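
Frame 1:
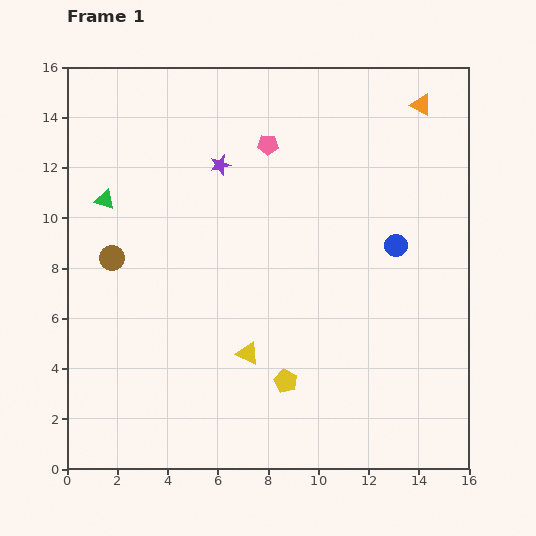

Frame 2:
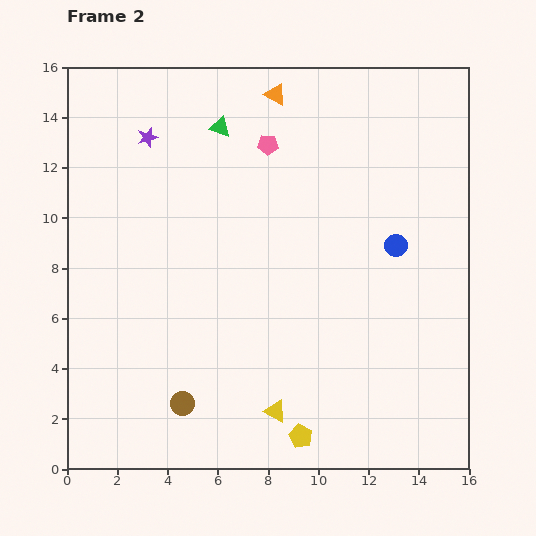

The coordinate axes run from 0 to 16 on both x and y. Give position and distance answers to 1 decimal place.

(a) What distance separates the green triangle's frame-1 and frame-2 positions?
5.4

The green triangle moved from (1.5, 10.7) to (6.1, 13.6), a distance of √(4.6² + 2.9²) ≈ 5.4.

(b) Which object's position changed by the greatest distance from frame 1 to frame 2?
the brown circle

(moved 6.4; next 5.8)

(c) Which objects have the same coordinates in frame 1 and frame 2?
the blue circle, the pink pentagon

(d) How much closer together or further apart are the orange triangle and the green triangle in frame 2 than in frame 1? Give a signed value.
-10.6

Distance in frame 1: 13.2. Distance in frame 2: 2.6.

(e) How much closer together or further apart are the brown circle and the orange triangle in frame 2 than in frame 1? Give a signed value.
-0.9

Distance in frame 1: 13.7. Distance in frame 2: 12.8.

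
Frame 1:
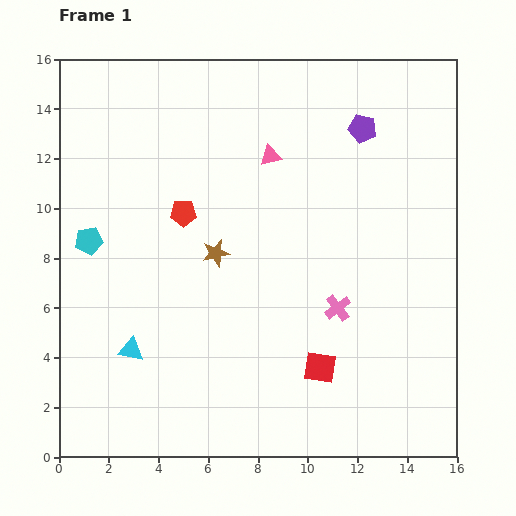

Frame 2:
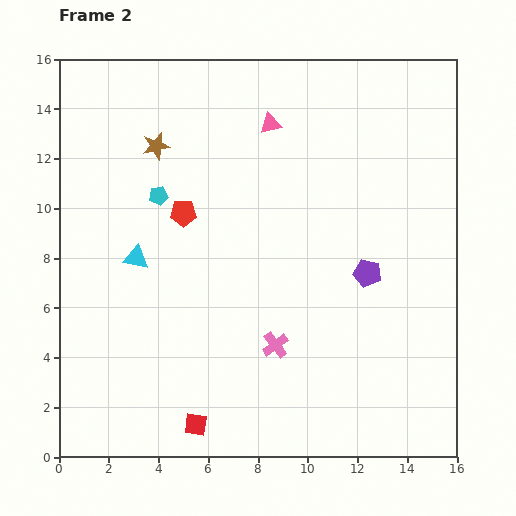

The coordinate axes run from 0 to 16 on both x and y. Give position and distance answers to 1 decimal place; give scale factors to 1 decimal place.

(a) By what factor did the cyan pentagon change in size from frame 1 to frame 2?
0.7×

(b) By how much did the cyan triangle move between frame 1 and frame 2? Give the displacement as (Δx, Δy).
(0.2, 3.7)

The cyan triangle was at (2.9, 4.3) in frame 1 and (3.1, 8.0) in frame 2.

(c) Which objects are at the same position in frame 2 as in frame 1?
the red pentagon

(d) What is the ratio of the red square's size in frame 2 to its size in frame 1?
0.7×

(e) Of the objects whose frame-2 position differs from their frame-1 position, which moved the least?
the pink triangle

(moved 1.3)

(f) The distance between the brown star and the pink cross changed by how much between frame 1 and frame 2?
+3.9

Distance in frame 1: 5.4. Distance in frame 2: 9.3.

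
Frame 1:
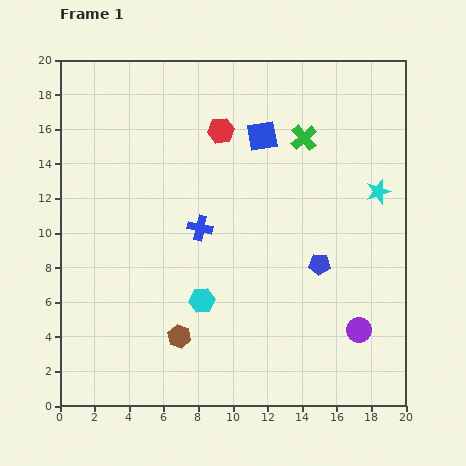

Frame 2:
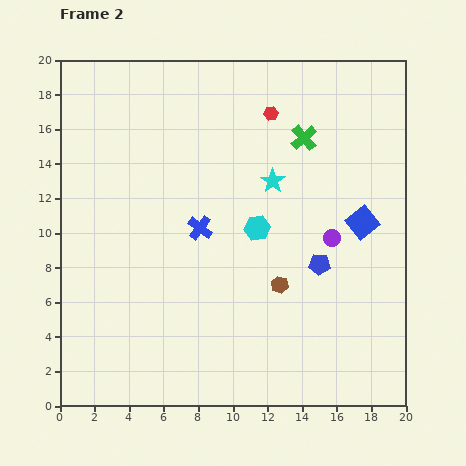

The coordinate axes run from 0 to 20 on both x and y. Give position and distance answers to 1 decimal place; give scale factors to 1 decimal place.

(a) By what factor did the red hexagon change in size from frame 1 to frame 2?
0.6×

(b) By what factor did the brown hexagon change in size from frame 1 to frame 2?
0.7×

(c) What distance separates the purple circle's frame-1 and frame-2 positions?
5.5

The purple circle moved from (17.3, 4.4) to (15.7, 9.7), a distance of √(1.6² + 5.3²) ≈ 5.5.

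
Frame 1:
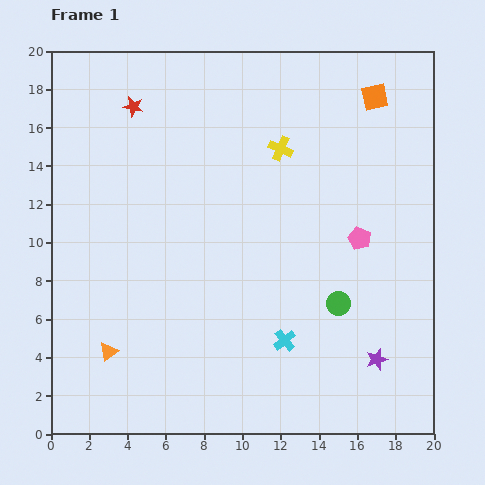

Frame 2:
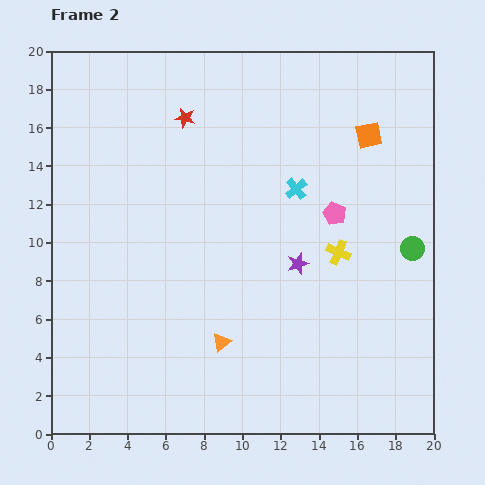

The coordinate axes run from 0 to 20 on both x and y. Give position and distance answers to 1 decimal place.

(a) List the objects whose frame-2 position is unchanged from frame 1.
none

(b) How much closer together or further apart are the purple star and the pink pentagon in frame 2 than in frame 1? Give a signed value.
-3.2

Distance in frame 1: 6.4. Distance in frame 2: 3.2.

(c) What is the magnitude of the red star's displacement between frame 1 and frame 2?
2.8

The red star moved from (4.3, 17.1) to (7.0, 16.5), a distance of √(2.7² + 0.6²) ≈ 2.8.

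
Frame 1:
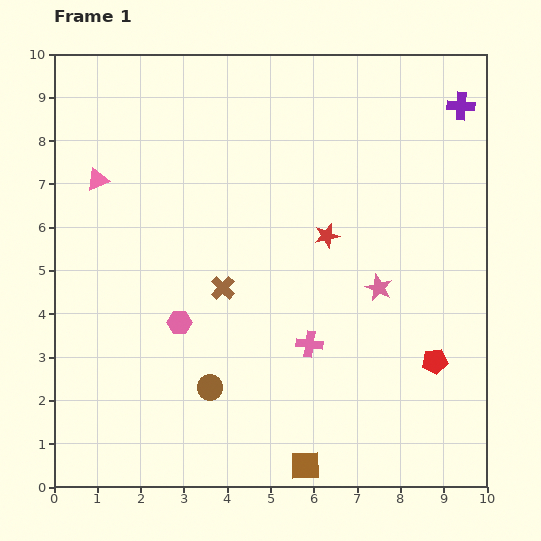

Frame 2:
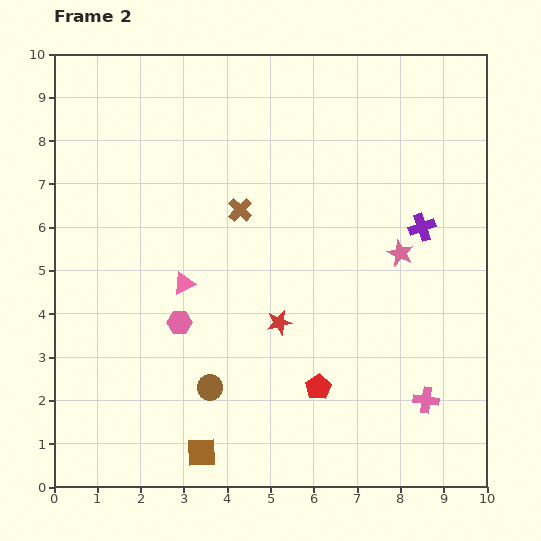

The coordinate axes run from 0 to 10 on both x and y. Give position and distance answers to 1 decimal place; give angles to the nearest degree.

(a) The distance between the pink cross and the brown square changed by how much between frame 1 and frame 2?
+2.5

Distance in frame 1: 2.8. Distance in frame 2: 5.3.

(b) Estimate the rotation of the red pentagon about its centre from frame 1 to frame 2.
25° counter-clockwise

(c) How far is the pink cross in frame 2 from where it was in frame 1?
3.0

The pink cross moved from (5.9, 3.3) to (8.6, 2.0), a distance of √(2.7² + 1.3²) ≈ 3.0.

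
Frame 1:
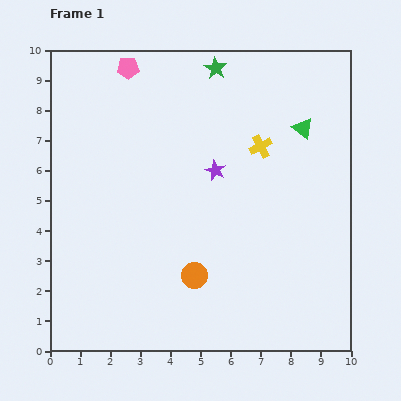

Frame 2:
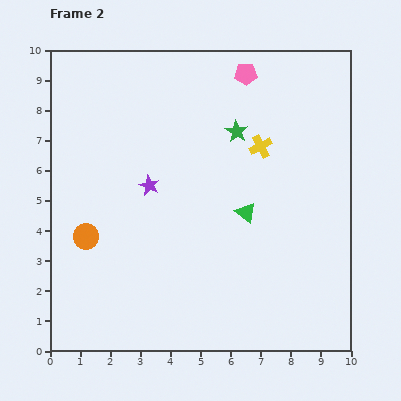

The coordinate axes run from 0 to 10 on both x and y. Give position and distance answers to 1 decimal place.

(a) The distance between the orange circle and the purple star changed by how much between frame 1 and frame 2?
-0.9

Distance in frame 1: 3.6. Distance in frame 2: 2.7.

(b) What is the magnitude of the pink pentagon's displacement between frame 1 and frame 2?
3.9

The pink pentagon moved from (2.6, 9.4) to (6.5, 9.2), a distance of √(3.9² + 0.2²) ≈ 3.9.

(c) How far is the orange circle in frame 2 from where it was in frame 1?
3.8

The orange circle moved from (4.8, 2.5) to (1.2, 3.8), a distance of √(3.6² + 1.3²) ≈ 3.8.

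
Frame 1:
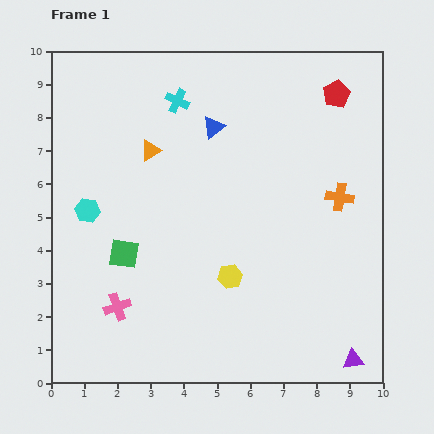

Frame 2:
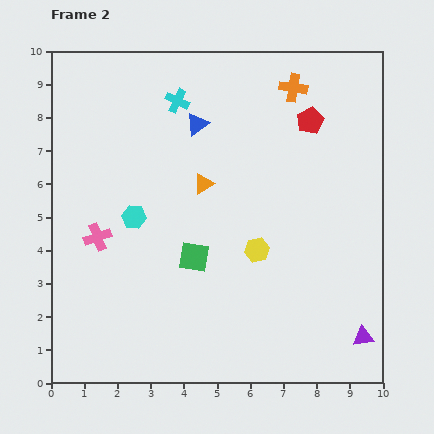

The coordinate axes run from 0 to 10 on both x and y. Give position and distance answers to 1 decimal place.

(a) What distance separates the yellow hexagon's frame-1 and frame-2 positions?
1.1

The yellow hexagon moved from (5.4, 3.2) to (6.2, 4.0), a distance of √(0.8² + 0.8²) ≈ 1.1.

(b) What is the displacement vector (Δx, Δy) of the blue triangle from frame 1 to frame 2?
(-0.5, 0.1)

The blue triangle was at (4.9, 7.7) in frame 1 and (4.4, 7.8) in frame 2.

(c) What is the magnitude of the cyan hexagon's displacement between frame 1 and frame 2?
1.4

The cyan hexagon moved from (1.1, 5.2) to (2.5, 5.0), a distance of √(1.4² + 0.2²) ≈ 1.4.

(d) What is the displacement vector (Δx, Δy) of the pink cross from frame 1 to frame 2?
(-0.6, 2.1)

The pink cross was at (2.0, 2.3) in frame 1 and (1.4, 4.4) in frame 2.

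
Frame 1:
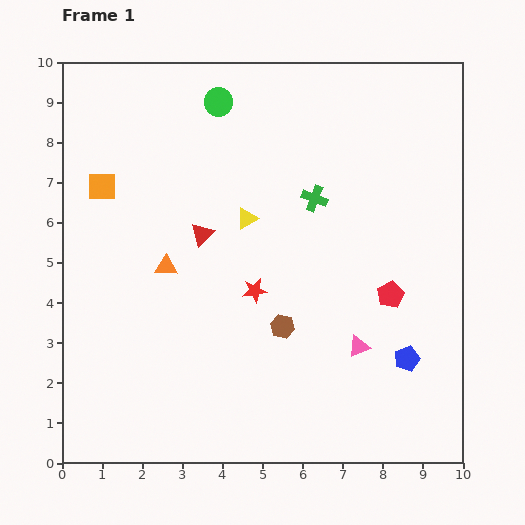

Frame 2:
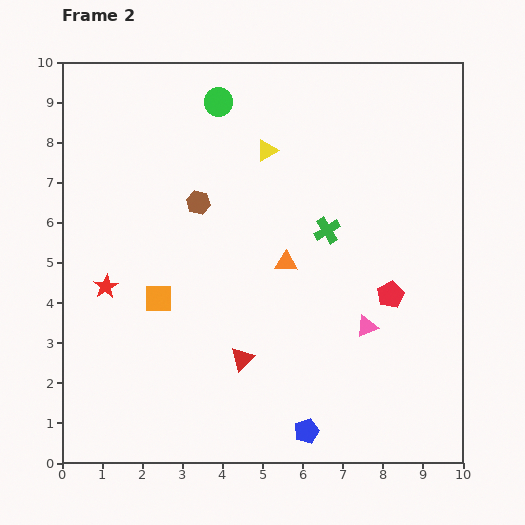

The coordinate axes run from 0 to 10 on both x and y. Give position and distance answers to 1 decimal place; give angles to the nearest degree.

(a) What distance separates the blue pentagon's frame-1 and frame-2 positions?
3.1

The blue pentagon moved from (8.6, 2.6) to (6.1, 0.8), a distance of √(2.5² + 1.8²) ≈ 3.1.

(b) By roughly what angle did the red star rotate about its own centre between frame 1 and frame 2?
21° counter-clockwise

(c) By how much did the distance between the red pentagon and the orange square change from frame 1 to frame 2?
-1.9

Distance in frame 1: 7.7. Distance in frame 2: 5.8.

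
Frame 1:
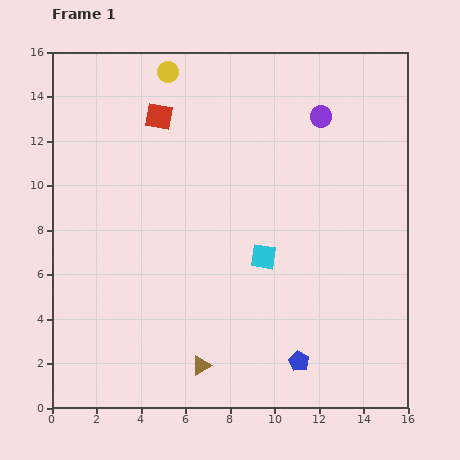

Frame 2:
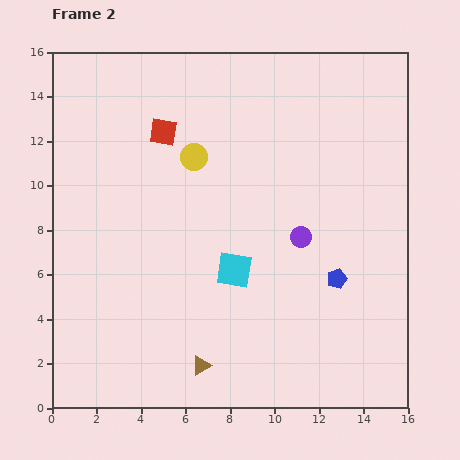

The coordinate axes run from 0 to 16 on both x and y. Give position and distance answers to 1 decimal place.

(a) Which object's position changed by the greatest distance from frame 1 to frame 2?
the purple circle

(moved 5.5; next 4.1)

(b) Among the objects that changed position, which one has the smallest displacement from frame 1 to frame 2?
the red square

(moved 0.7)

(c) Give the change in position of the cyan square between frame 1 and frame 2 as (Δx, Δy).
(-1.3, -0.6)

The cyan square was at (9.5, 6.8) in frame 1 and (8.2, 6.2) in frame 2.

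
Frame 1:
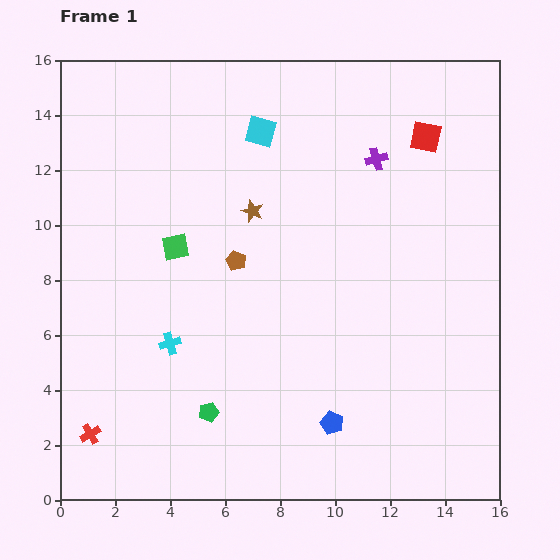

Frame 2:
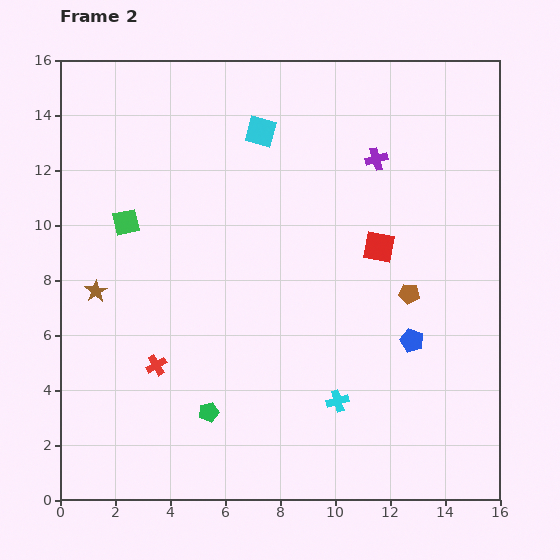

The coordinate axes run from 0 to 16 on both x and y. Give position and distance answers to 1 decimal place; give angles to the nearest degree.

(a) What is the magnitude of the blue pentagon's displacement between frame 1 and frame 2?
4.2

The blue pentagon moved from (9.9, 2.8) to (12.8, 5.8), a distance of √(2.9² + 3.0²) ≈ 4.2.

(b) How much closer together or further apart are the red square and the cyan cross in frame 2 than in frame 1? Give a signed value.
-6.1

Distance in frame 1: 11.9. Distance in frame 2: 5.8.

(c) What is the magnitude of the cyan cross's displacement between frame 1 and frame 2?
6.5

The cyan cross moved from (4.0, 5.7) to (10.1, 3.6), a distance of √(6.1² + 2.1²) ≈ 6.5.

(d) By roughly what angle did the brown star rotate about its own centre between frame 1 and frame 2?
18° clockwise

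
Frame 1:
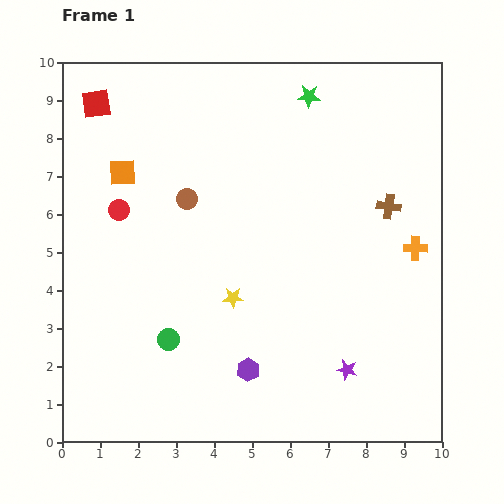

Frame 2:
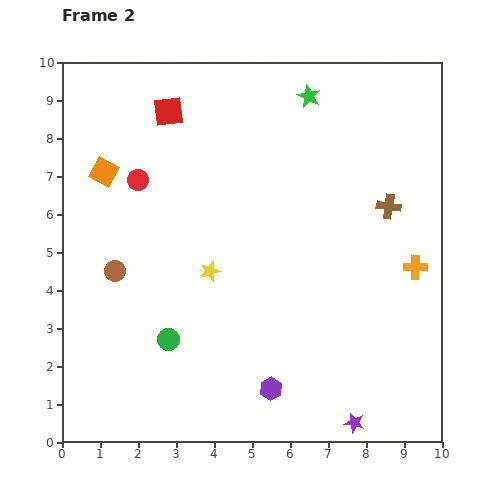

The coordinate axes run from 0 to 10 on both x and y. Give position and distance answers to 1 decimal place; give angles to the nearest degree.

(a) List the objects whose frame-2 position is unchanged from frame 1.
the green star, the green circle, the brown cross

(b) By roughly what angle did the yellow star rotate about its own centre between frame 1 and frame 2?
16° counter-clockwise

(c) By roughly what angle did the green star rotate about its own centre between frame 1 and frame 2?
22° clockwise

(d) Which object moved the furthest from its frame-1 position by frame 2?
the brown circle

(moved 2.7; next 1.9)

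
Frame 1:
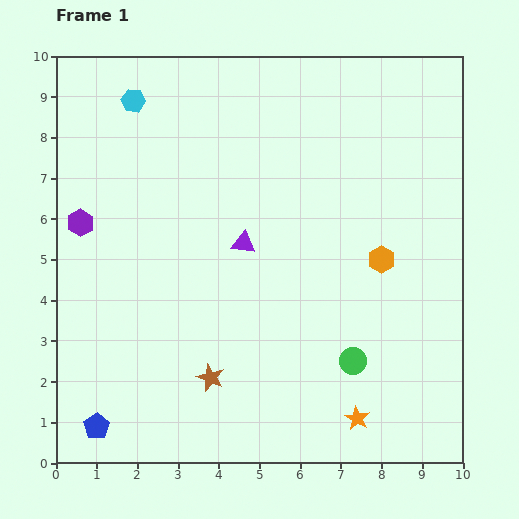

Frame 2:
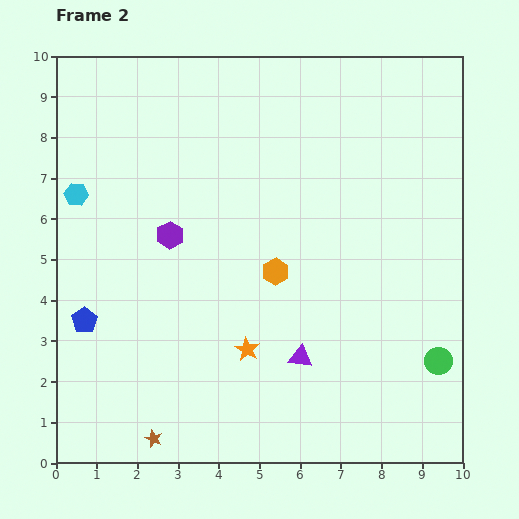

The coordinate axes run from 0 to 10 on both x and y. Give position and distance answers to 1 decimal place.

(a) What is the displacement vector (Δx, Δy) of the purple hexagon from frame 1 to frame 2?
(2.2, -0.3)

The purple hexagon was at (0.6, 5.9) in frame 1 and (2.8, 5.6) in frame 2.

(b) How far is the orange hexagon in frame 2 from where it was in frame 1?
2.6

The orange hexagon moved from (8.0, 5.0) to (5.4, 4.7), a distance of √(2.6² + 0.3²) ≈ 2.6.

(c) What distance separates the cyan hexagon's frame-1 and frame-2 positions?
2.7

The cyan hexagon moved from (1.9, 8.9) to (0.5, 6.6), a distance of √(1.4² + 2.3²) ≈ 2.7.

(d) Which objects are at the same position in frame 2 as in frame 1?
none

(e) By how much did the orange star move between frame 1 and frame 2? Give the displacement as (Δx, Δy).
(-2.7, 1.7)

The orange star was at (7.4, 1.1) in frame 1 and (4.7, 2.8) in frame 2.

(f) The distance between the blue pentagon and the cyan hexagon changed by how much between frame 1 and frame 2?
-5.0

Distance in frame 1: 8.1. Distance in frame 2: 3.1.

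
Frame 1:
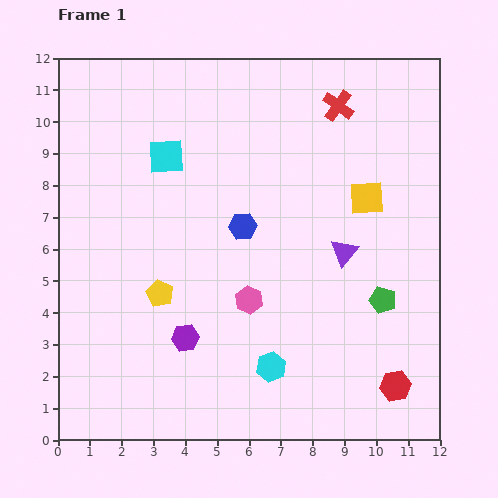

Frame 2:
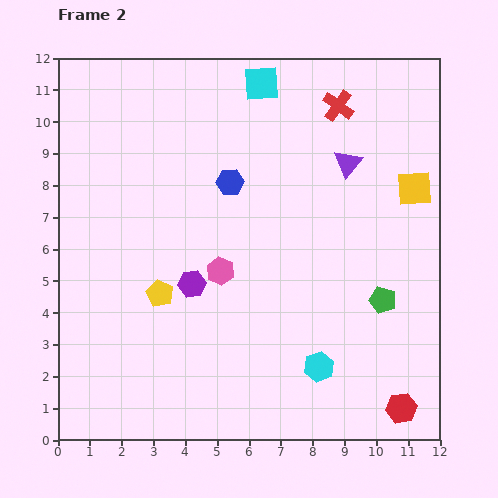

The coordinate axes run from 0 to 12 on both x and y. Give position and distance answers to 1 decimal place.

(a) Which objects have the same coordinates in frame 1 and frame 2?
the green pentagon, the red cross, the yellow pentagon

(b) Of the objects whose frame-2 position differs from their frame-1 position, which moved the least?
the red hexagon

(moved 0.7)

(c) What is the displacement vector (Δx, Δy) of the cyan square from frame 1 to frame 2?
(3.0, 2.3)

The cyan square was at (3.4, 8.9) in frame 1 and (6.4, 11.2) in frame 2.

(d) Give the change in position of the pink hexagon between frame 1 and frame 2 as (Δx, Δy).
(-0.9, 0.9)

The pink hexagon was at (6.0, 4.4) in frame 1 and (5.1, 5.3) in frame 2.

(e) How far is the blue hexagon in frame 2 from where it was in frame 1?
1.5

The blue hexagon moved from (5.8, 6.7) to (5.4, 8.1), a distance of √(0.4² + 1.4²) ≈ 1.5.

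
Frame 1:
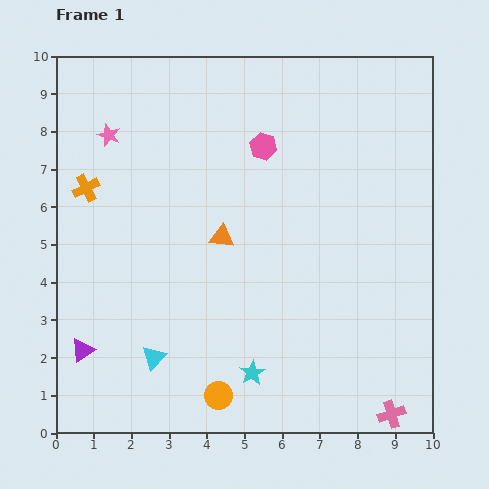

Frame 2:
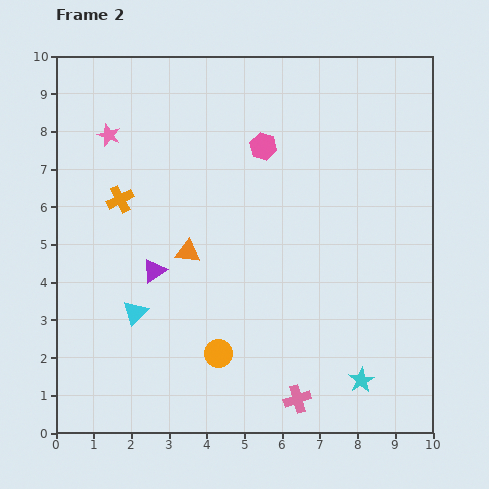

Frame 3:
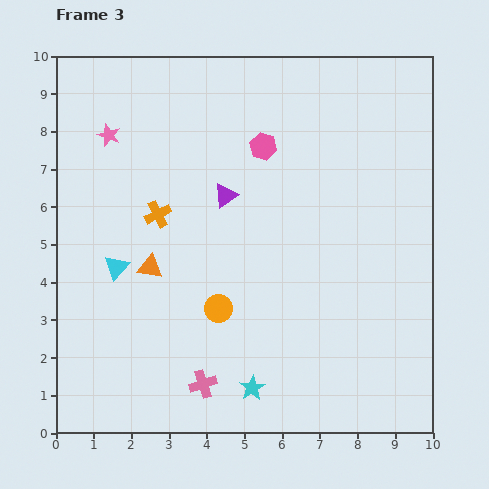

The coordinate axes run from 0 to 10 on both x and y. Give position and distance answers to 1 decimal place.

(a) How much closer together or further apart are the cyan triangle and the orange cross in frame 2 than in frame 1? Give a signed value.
-1.8

Distance in frame 1: 4.8. Distance in frame 2: 3.0.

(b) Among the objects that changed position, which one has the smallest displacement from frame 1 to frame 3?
the cyan star

(moved 0.4)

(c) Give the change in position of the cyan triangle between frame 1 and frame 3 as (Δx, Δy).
(-1.0, 2.4)

The cyan triangle was at (2.6, 2.0) in frame 1 and (1.6, 4.4) in frame 3.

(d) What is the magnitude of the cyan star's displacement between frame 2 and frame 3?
2.9

The cyan star moved from (8.1, 1.4) to (5.2, 1.2), a distance of √(2.9² + 0.2²) ≈ 2.9.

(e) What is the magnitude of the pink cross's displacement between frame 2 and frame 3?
2.5

The pink cross moved from (6.4, 0.9) to (3.9, 1.3), a distance of √(2.5² + 0.4²) ≈ 2.5.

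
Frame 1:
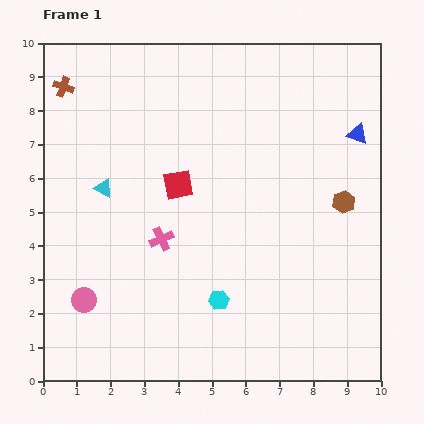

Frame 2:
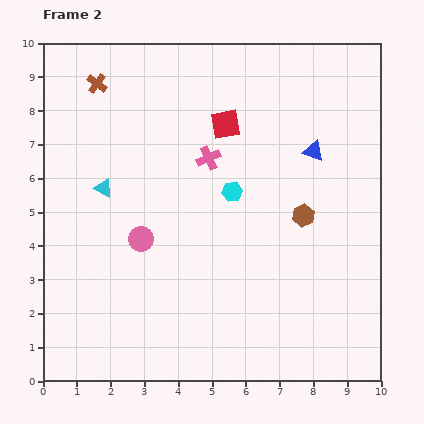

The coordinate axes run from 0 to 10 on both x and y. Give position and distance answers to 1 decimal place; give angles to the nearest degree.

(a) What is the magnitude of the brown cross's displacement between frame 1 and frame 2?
1.0

The brown cross moved from (0.6, 8.7) to (1.6, 8.8), a distance of √(1.0² + 0.1²) ≈ 1.0.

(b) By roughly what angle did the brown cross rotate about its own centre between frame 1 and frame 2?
17° clockwise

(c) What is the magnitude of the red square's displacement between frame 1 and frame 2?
2.3

The red square moved from (4.0, 5.8) to (5.4, 7.6), a distance of √(1.4² + 1.8²) ≈ 2.3.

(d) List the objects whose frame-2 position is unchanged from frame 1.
the cyan triangle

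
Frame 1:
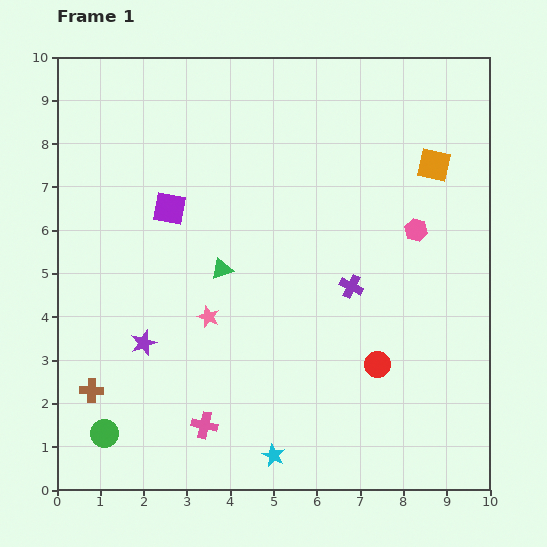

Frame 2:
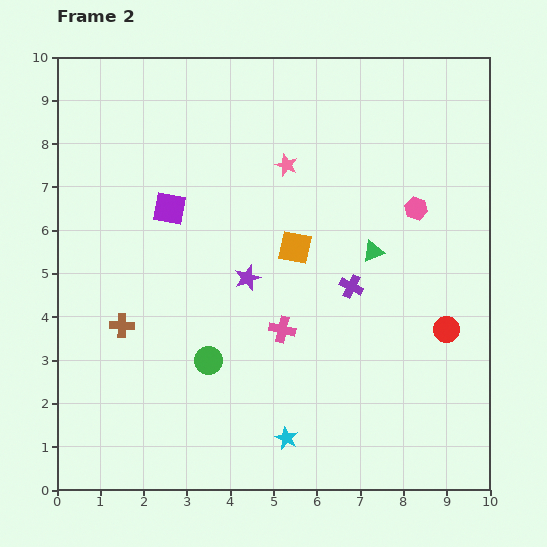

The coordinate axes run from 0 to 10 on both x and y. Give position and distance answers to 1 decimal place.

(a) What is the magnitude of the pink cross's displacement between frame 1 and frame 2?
2.8

The pink cross moved from (3.4, 1.5) to (5.2, 3.7), a distance of √(1.8² + 2.2²) ≈ 2.8.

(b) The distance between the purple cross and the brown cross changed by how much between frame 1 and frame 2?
-1.1

Distance in frame 1: 6.5. Distance in frame 2: 5.4.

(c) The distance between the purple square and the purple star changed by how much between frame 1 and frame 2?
-0.8

Distance in frame 1: 3.2. Distance in frame 2: 2.4.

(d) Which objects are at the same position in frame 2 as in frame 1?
the purple cross, the purple square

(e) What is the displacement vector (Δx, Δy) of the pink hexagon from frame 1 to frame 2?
(0.0, 0.5)

The pink hexagon was at (8.3, 6.0) in frame 1 and (8.3, 6.5) in frame 2.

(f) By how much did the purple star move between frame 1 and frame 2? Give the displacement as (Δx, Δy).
(2.4, 1.5)

The purple star was at (2.0, 3.4) in frame 1 and (4.4, 4.9) in frame 2.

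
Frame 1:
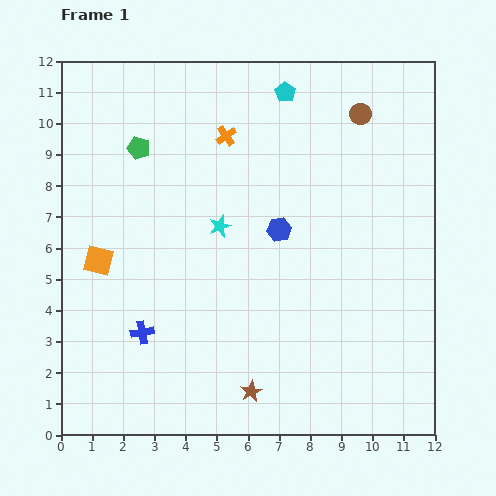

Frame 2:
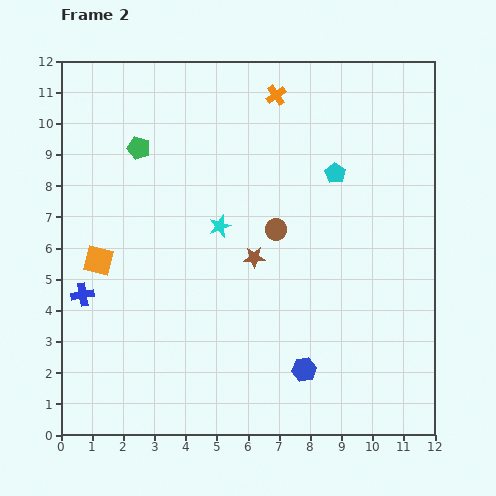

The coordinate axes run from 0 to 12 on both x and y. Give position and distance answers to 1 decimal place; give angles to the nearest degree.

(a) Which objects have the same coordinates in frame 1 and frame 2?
the green pentagon, the cyan star, the orange square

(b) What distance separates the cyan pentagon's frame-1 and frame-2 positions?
3.1

The cyan pentagon moved from (7.2, 11.0) to (8.8, 8.4), a distance of √(1.6² + 2.6²) ≈ 3.1.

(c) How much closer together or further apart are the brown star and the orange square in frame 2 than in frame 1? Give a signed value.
-1.5

Distance in frame 1: 6.5. Distance in frame 2: 5.0.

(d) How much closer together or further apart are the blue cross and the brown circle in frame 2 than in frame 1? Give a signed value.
-3.4

Distance in frame 1: 9.9. Distance in frame 2: 6.5.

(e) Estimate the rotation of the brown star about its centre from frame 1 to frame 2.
26° clockwise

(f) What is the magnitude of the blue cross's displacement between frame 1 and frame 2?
2.2

The blue cross moved from (2.6, 3.3) to (0.7, 4.5), a distance of √(1.9² + 1.2²) ≈ 2.2.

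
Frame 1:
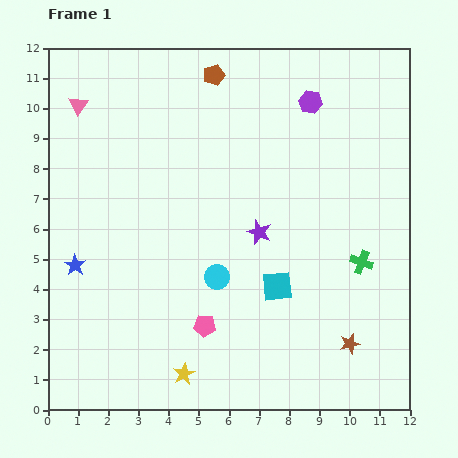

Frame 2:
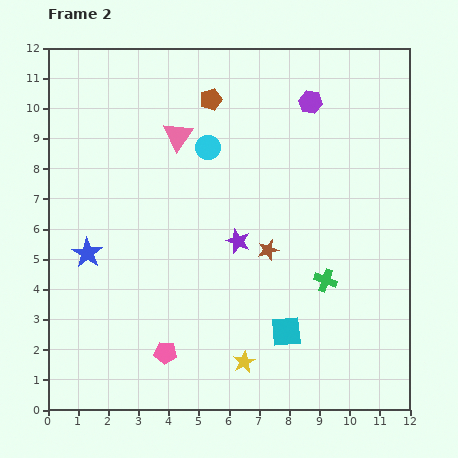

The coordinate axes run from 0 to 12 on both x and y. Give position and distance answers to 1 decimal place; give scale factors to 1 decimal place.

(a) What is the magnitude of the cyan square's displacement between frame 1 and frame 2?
1.5

The cyan square moved from (7.6, 4.1) to (7.9, 2.6), a distance of √(0.3² + 1.5²) ≈ 1.5.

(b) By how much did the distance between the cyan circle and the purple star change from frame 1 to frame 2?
+1.2

Distance in frame 1: 2.1. Distance in frame 2: 3.3.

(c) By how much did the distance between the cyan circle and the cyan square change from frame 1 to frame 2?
+4.6

Distance in frame 1: 2.0. Distance in frame 2: 6.6.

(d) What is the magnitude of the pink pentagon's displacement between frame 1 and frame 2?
1.6

The pink pentagon moved from (5.2, 2.8) to (3.9, 1.9), a distance of √(1.3² + 0.9²) ≈ 1.6.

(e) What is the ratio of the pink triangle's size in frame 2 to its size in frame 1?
1.5×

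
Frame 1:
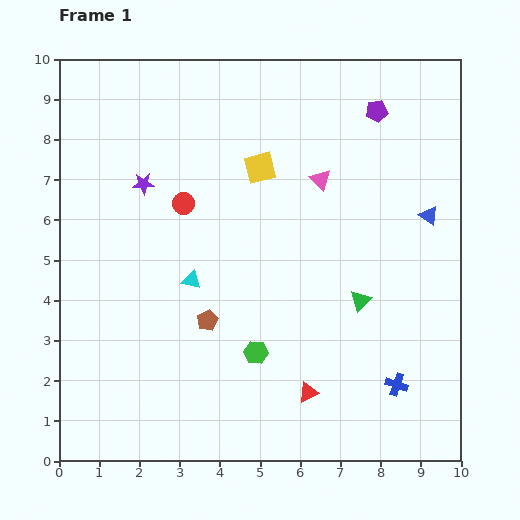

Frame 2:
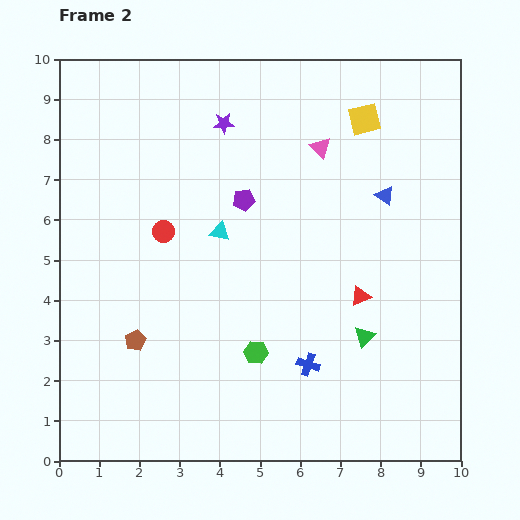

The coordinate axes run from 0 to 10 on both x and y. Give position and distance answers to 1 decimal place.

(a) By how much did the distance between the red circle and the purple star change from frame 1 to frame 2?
+2.0

Distance in frame 1: 1.1. Distance in frame 2: 3.1.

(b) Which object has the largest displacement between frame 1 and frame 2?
the purple pentagon

(moved 4.0; next 2.9)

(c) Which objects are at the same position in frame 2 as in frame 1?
the green hexagon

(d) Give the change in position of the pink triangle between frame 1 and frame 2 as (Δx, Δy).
(0.0, 0.8)

The pink triangle was at (6.5, 7.0) in frame 1 and (6.5, 7.8) in frame 2.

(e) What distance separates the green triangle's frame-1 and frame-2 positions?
0.9

The green triangle moved from (7.5, 4.0) to (7.6, 3.1), a distance of √(0.1² + 0.9²) ≈ 0.9.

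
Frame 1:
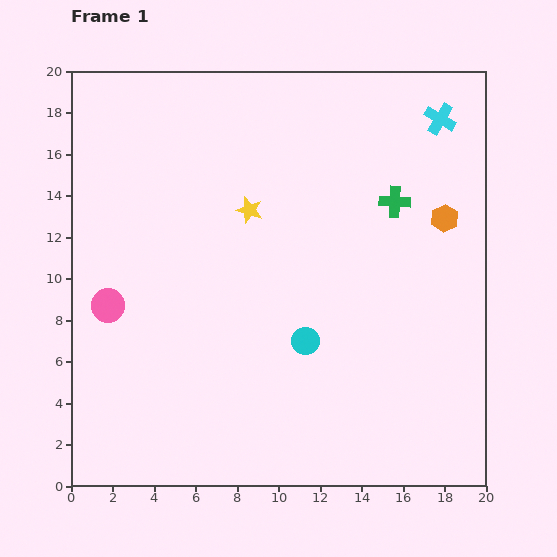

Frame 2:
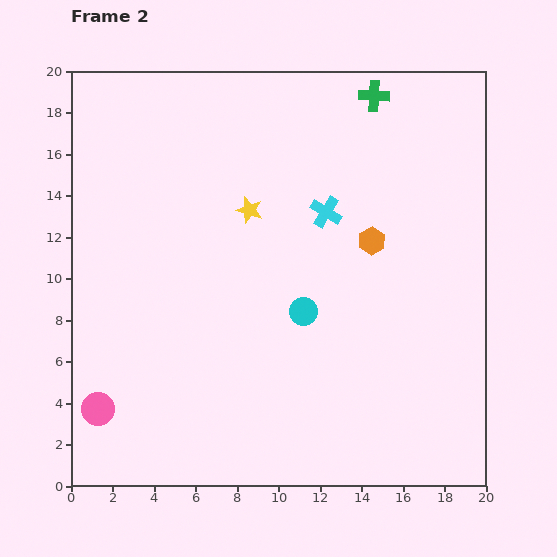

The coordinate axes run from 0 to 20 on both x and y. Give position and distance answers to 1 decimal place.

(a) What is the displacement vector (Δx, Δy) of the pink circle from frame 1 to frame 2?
(-0.5, -5.0)

The pink circle was at (1.8, 8.7) in frame 1 and (1.3, 3.7) in frame 2.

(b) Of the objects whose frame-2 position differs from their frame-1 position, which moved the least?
the cyan circle

(moved 1.4)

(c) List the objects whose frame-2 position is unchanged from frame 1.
the yellow star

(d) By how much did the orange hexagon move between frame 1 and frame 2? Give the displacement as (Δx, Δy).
(-3.5, -1.1)

The orange hexagon was at (18.0, 12.9) in frame 1 and (14.5, 11.8) in frame 2.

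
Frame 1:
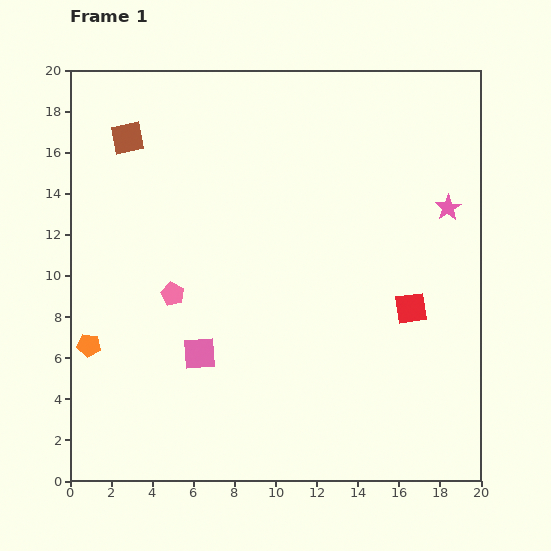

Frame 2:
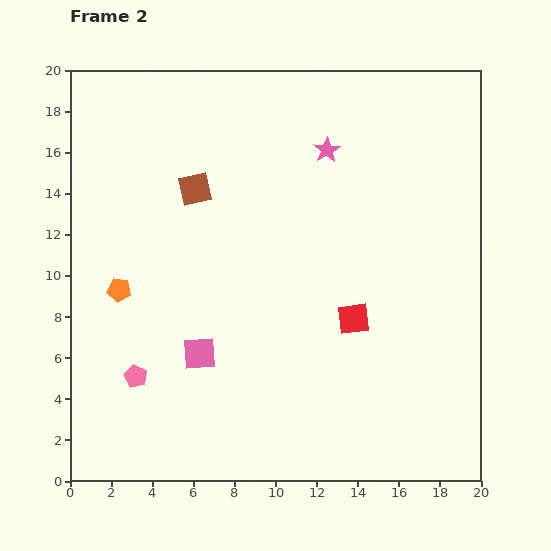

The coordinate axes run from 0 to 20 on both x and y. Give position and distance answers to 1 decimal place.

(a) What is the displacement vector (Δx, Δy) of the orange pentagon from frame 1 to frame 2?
(1.5, 2.7)

The orange pentagon was at (0.9, 6.6) in frame 1 and (2.4, 9.3) in frame 2.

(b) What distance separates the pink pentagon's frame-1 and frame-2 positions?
4.4

The pink pentagon moved from (5.0, 9.1) to (3.2, 5.1), a distance of √(1.8² + 4.0²) ≈ 4.4.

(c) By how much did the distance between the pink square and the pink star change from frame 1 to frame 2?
-2.3

Distance in frame 1: 14.0. Distance in frame 2: 11.7.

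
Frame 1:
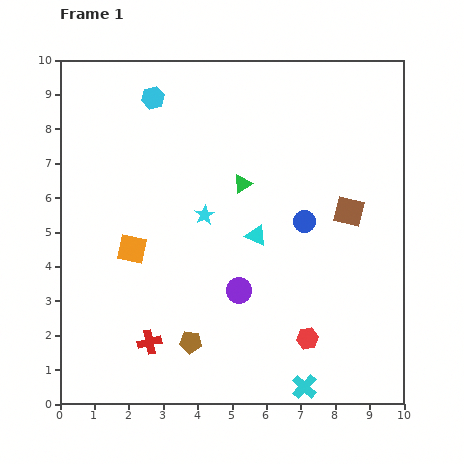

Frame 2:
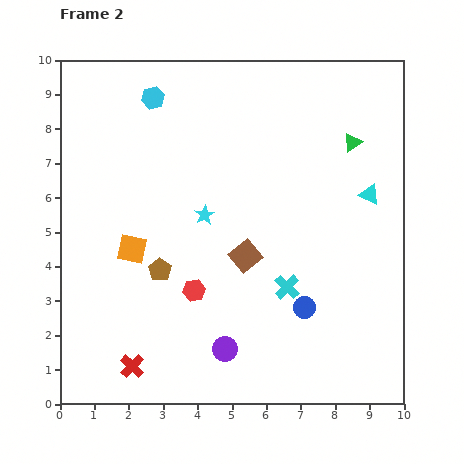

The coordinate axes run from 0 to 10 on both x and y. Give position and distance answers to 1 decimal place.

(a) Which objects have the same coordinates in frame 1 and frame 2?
the cyan hexagon, the orange square, the cyan star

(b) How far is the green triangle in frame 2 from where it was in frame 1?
3.4

The green triangle moved from (5.3, 6.4) to (8.5, 7.6), a distance of √(3.2² + 1.2²) ≈ 3.4.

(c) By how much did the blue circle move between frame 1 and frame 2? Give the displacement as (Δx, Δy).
(0.0, -2.5)

The blue circle was at (7.1, 5.3) in frame 1 and (7.1, 2.8) in frame 2.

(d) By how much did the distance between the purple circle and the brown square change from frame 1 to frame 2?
-1.1

Distance in frame 1: 3.9. Distance in frame 2: 2.8.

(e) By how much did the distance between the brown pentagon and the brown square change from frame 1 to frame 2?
-3.5

Distance in frame 1: 6.0. Distance in frame 2: 2.5.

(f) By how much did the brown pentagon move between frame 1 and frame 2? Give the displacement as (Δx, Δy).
(-0.9, 2.1)

The brown pentagon was at (3.8, 1.8) in frame 1 and (2.9, 3.9) in frame 2.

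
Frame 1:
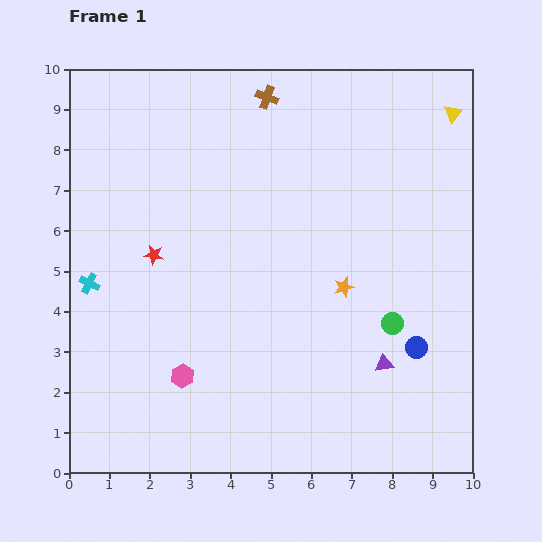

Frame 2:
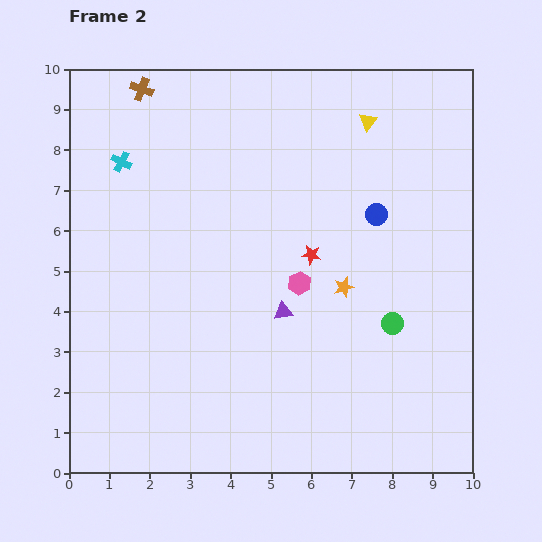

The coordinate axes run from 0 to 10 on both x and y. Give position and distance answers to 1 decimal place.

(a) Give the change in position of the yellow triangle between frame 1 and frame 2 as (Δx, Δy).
(-2.1, -0.2)

The yellow triangle was at (9.5, 8.9) in frame 1 and (7.4, 8.7) in frame 2.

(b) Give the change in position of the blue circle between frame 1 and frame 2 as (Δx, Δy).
(-1.0, 3.3)

The blue circle was at (8.6, 3.1) in frame 1 and (7.6, 6.4) in frame 2.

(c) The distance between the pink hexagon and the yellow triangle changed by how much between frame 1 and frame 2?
-5.0

Distance in frame 1: 9.3. Distance in frame 2: 4.3.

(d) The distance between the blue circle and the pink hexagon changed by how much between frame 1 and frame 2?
-3.3

Distance in frame 1: 5.8. Distance in frame 2: 2.5.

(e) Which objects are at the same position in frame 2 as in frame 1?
the green circle, the orange star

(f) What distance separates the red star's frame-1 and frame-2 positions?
3.9

The red star moved from (2.1, 5.4) to (6.0, 5.4), a distance of √(3.9² + 0.0²) ≈ 3.9.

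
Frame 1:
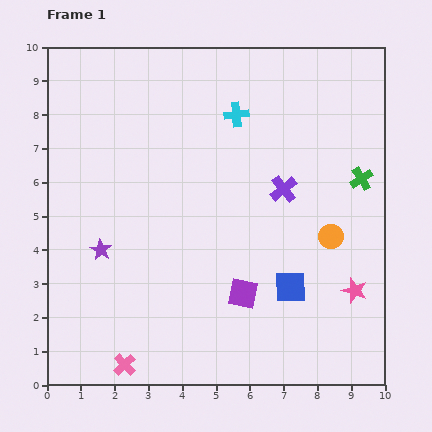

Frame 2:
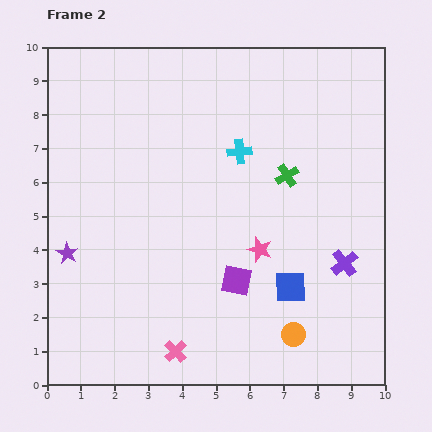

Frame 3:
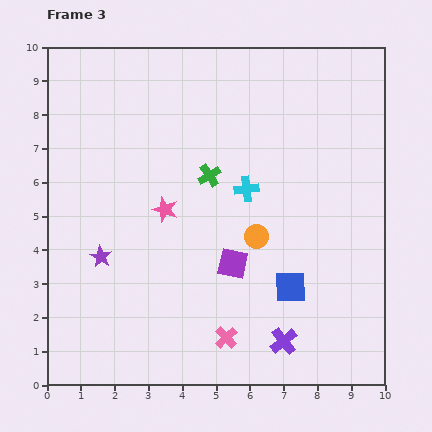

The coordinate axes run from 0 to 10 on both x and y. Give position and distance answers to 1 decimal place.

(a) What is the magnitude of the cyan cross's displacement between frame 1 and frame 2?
1.1

The cyan cross moved from (5.6, 8.0) to (5.7, 6.9), a distance of √(0.1² + 1.1²) ≈ 1.1.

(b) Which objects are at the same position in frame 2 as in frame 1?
the blue square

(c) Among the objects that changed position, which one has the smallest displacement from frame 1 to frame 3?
the purple star

(moved 0.2)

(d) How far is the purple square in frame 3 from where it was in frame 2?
0.5

The purple square moved from (5.6, 3.1) to (5.5, 3.6), a distance of √(0.1² + 0.5²) ≈ 0.5.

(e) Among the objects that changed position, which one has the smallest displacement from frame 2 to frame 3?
the purple square

(moved 0.5)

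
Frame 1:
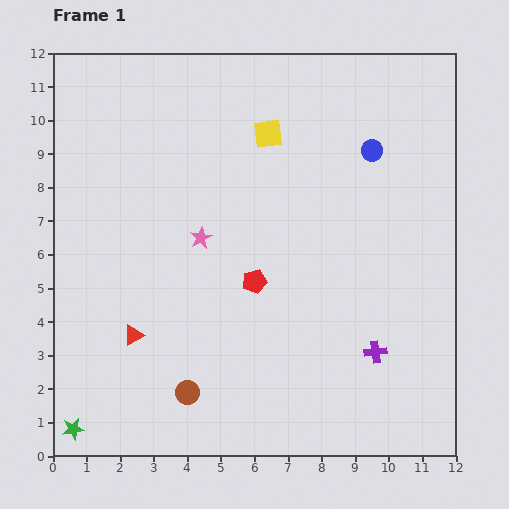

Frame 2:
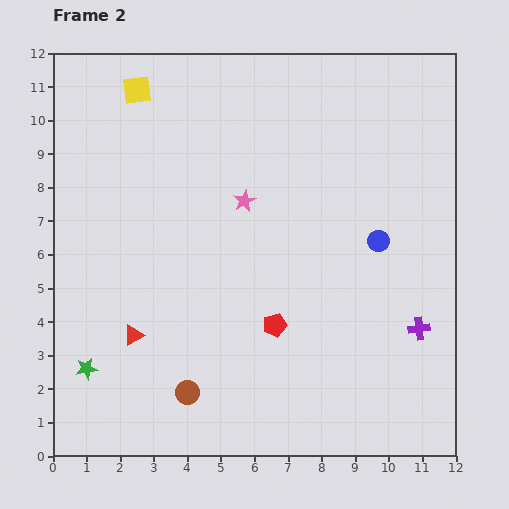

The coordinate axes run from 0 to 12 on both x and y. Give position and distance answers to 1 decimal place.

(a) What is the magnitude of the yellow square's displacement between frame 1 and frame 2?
4.1

The yellow square moved from (6.4, 9.6) to (2.5, 10.9), a distance of √(3.9² + 1.3²) ≈ 4.1.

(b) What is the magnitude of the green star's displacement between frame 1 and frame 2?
1.8

The green star moved from (0.6, 0.8) to (1.0, 2.6), a distance of √(0.4² + 1.8²) ≈ 1.8.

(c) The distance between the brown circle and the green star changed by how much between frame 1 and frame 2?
-0.5

Distance in frame 1: 3.6. Distance in frame 2: 3.1.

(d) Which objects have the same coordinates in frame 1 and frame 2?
the brown circle, the red triangle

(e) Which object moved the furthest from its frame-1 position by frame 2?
the yellow square

(moved 4.1; next 2.7)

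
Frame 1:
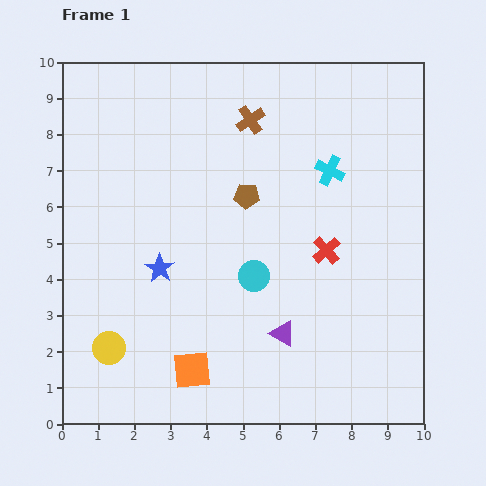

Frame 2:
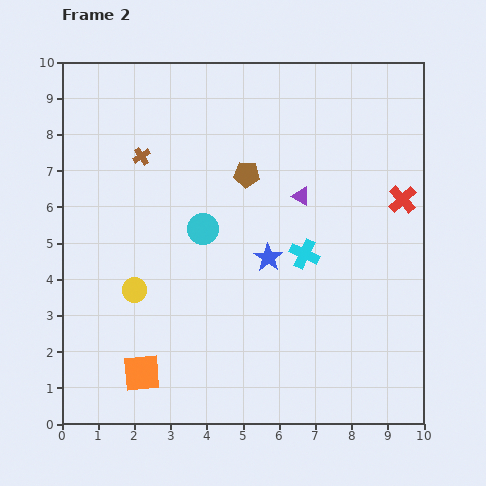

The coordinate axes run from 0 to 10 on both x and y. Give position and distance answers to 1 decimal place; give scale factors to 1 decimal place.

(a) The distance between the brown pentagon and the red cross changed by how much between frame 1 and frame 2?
+1.7

Distance in frame 1: 2.7. Distance in frame 2: 4.4.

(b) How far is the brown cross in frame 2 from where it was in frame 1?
3.2

The brown cross moved from (5.2, 8.4) to (2.2, 7.4), a distance of √(3.0² + 1.0²) ≈ 3.2.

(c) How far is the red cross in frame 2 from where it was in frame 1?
2.5

The red cross moved from (7.3, 4.8) to (9.4, 6.2), a distance of √(2.1² + 1.4²) ≈ 2.5.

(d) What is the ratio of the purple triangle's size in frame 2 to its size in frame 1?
0.7×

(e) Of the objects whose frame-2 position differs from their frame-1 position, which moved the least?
the brown pentagon

(moved 0.6)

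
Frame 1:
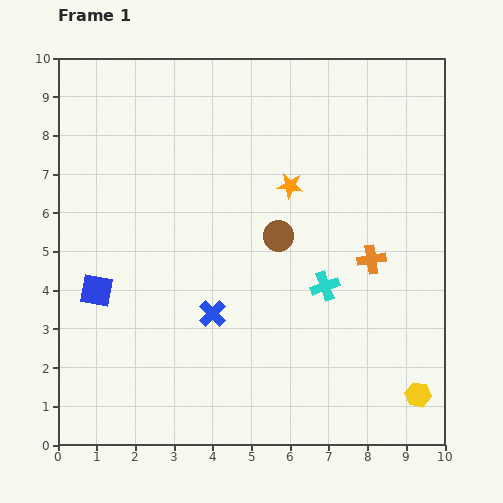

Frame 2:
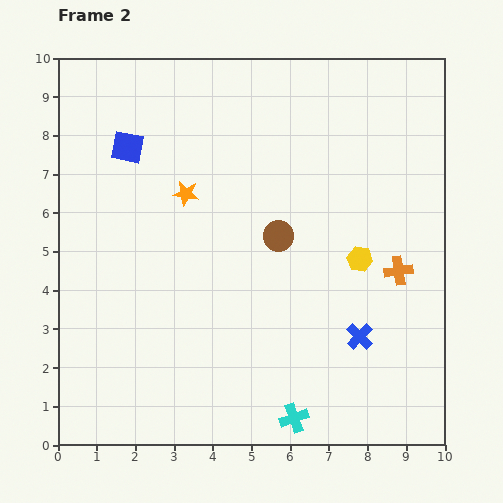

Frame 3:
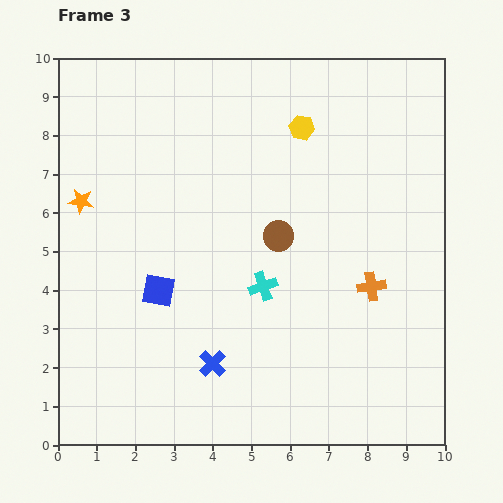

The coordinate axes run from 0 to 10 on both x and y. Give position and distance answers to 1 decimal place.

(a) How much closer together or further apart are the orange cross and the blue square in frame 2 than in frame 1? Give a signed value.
+0.6

Distance in frame 1: 7.1. Distance in frame 2: 7.7.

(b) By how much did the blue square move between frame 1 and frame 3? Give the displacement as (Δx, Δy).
(1.6, 0.0)

The blue square was at (1.0, 4.0) in frame 1 and (2.6, 4.0) in frame 3.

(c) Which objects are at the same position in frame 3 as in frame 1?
the brown circle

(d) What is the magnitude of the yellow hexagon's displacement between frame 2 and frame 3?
3.7

The yellow hexagon moved from (7.8, 4.8) to (6.3, 8.2), a distance of √(1.5² + 3.4²) ≈ 3.7.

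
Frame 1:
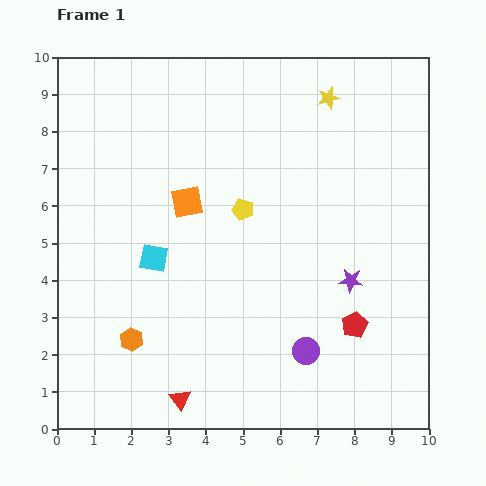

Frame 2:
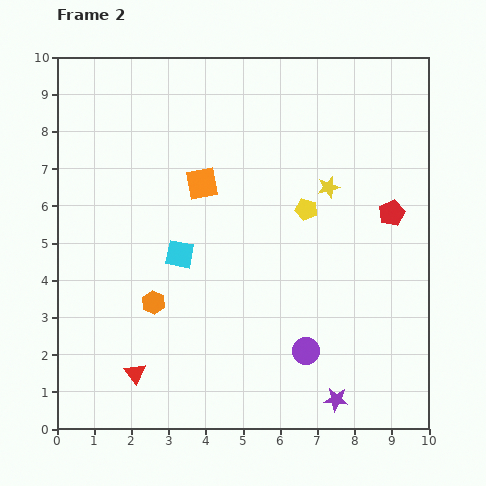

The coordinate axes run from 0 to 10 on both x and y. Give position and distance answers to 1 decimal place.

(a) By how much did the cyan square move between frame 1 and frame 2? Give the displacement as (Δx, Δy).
(0.7, 0.1)

The cyan square was at (2.6, 4.6) in frame 1 and (3.3, 4.7) in frame 2.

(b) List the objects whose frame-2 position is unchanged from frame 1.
the purple circle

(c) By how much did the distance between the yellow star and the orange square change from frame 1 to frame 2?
-1.3

Distance in frame 1: 4.7. Distance in frame 2: 3.4.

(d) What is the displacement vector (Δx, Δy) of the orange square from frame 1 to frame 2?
(0.4, 0.5)

The orange square was at (3.5, 6.1) in frame 1 and (3.9, 6.6) in frame 2.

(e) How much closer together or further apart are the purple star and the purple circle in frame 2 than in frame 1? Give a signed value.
-0.7

Distance in frame 1: 2.2. Distance in frame 2: 1.5.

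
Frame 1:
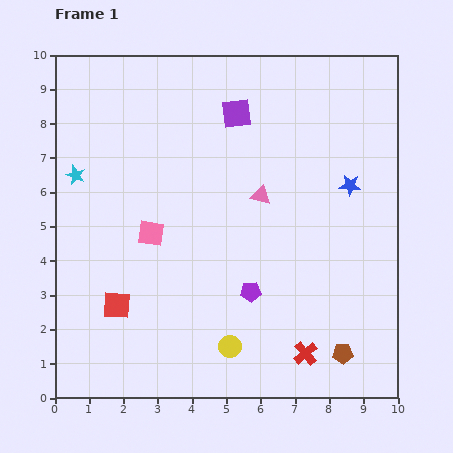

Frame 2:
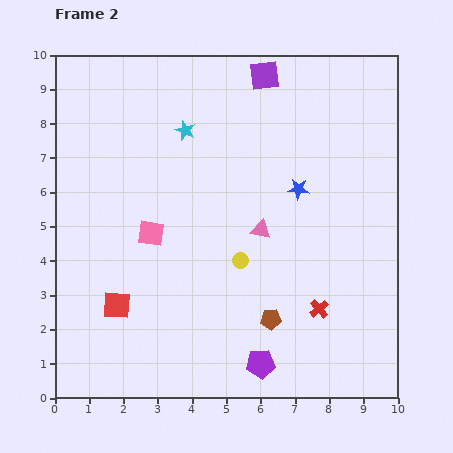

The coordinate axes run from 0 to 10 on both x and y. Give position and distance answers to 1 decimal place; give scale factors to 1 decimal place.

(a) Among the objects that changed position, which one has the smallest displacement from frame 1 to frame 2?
the pink triangle

(moved 1.0)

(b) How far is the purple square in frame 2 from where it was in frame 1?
1.4

The purple square moved from (5.3, 8.3) to (6.1, 9.4), a distance of √(0.8² + 1.1²) ≈ 1.4.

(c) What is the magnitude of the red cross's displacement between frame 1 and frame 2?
1.4

The red cross moved from (7.3, 1.3) to (7.7, 2.6), a distance of √(0.4² + 1.3²) ≈ 1.4.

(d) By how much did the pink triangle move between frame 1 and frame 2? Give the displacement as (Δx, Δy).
(0.0, -1.0)

The pink triangle was at (6.0, 5.9) in frame 1 and (6.0, 4.9) in frame 2.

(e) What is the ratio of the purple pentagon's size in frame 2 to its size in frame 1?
1.4×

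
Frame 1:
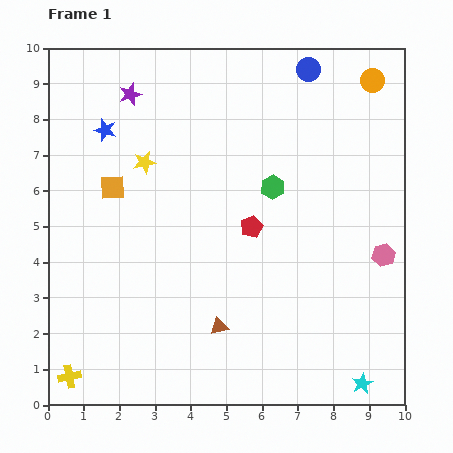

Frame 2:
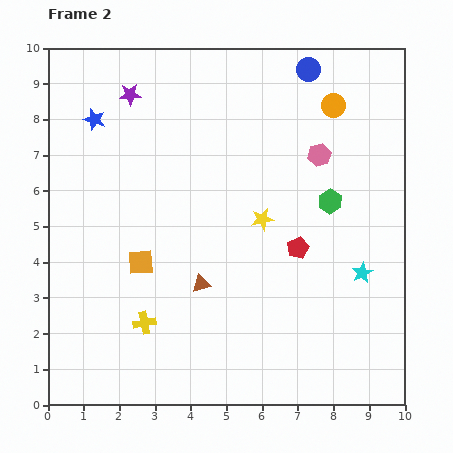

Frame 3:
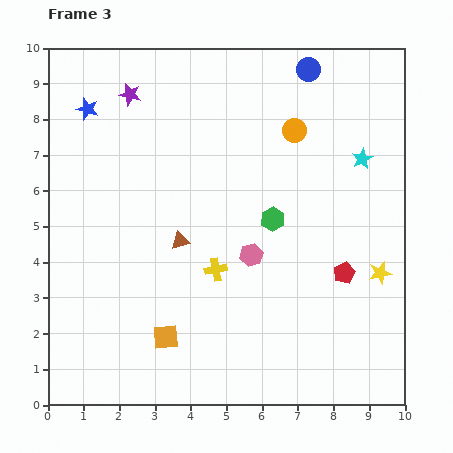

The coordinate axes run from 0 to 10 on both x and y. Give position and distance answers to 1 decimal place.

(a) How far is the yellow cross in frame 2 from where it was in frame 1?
2.6

The yellow cross moved from (0.6, 0.8) to (2.7, 2.3), a distance of √(2.1² + 1.5²) ≈ 2.6.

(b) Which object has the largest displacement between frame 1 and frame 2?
the yellow star

(moved 3.7; next 3.3)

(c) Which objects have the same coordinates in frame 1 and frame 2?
the blue circle, the purple star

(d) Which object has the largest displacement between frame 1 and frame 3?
the yellow star

(moved 7.3; next 6.3)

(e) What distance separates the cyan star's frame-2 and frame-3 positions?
3.2

The cyan star moved from (8.8, 3.7) to (8.8, 6.9), a distance of √(0.0² + 3.2²) ≈ 3.2.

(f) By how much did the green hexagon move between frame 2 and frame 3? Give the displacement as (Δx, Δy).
(-1.6, -0.5)

The green hexagon was at (7.9, 5.7) in frame 2 and (6.3, 5.2) in frame 3.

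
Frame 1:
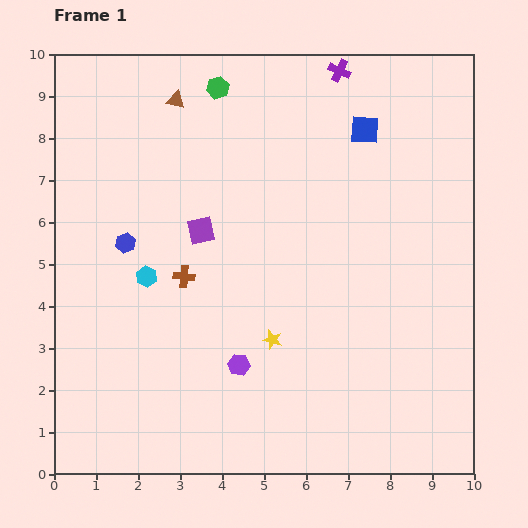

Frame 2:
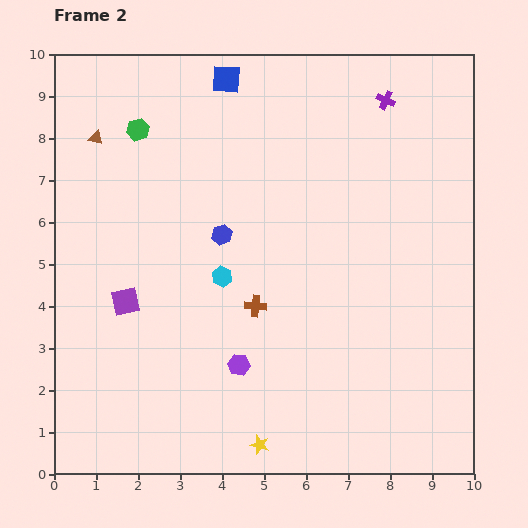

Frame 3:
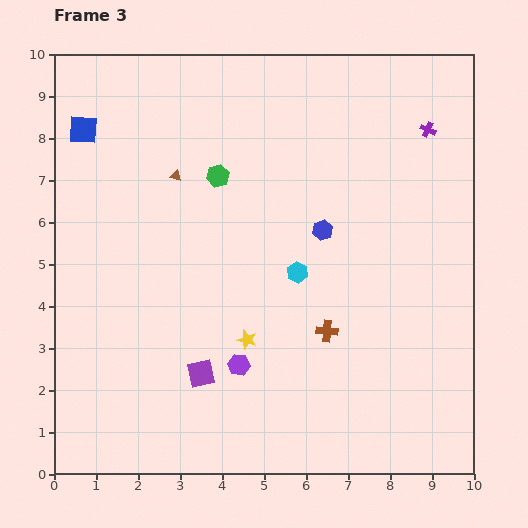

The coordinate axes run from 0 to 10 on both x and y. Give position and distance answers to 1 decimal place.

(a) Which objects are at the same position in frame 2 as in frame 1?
the purple hexagon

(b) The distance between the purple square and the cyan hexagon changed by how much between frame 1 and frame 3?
+1.6

Distance in frame 1: 1.7. Distance in frame 3: 3.3.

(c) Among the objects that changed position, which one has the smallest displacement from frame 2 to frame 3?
the purple cross

(moved 1.2)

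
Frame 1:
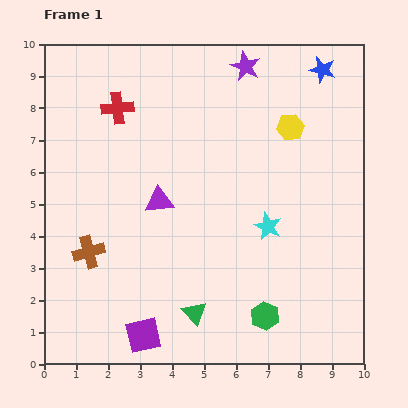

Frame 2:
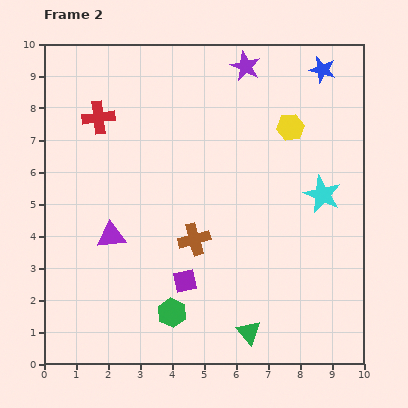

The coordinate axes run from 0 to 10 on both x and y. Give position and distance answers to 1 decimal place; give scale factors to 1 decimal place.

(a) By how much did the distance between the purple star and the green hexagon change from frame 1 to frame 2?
+0.2

Distance in frame 1: 7.8. Distance in frame 2: 8.0.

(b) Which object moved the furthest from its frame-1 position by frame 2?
the brown cross

(moved 3.3; next 2.9)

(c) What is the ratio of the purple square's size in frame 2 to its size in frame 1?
0.7×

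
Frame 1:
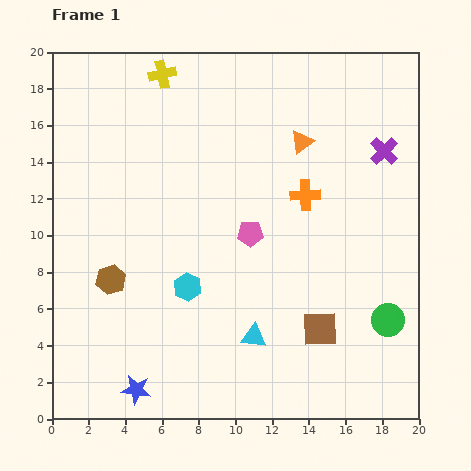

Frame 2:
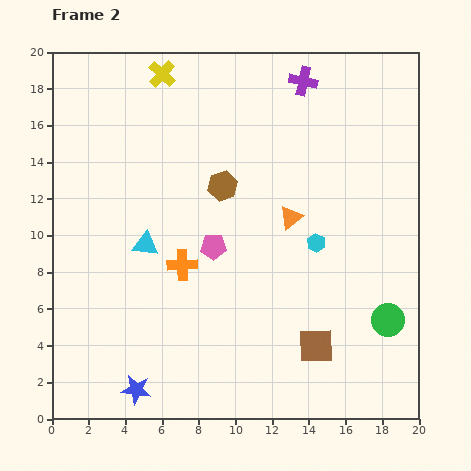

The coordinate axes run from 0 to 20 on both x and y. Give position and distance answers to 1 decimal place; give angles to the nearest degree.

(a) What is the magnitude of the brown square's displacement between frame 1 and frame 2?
0.9

The brown square moved from (14.6, 4.9) to (14.4, 4.0), a distance of √(0.2² + 0.9²) ≈ 0.9.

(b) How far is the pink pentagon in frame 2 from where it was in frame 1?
2.1

The pink pentagon moved from (10.8, 10.1) to (8.8, 9.4), a distance of √(2.0² + 0.7²) ≈ 2.1.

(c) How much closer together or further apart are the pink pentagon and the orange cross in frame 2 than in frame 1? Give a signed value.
-1.7

Distance in frame 1: 3.7. Distance in frame 2: 2.0.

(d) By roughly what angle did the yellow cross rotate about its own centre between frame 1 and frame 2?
36° counter-clockwise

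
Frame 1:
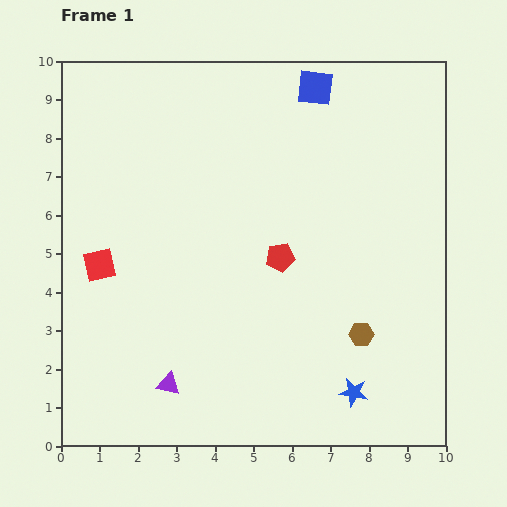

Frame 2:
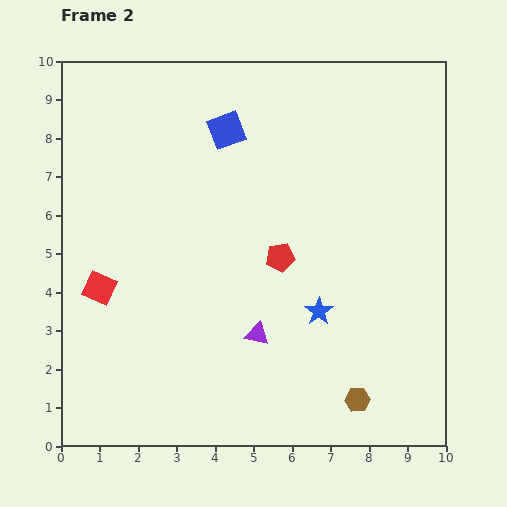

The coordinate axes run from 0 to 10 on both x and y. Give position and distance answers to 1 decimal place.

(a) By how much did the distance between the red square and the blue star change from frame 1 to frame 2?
-1.7

Distance in frame 1: 7.4. Distance in frame 2: 5.7.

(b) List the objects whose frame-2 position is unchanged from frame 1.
the red pentagon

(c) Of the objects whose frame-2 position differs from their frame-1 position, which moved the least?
the red square

(moved 0.6)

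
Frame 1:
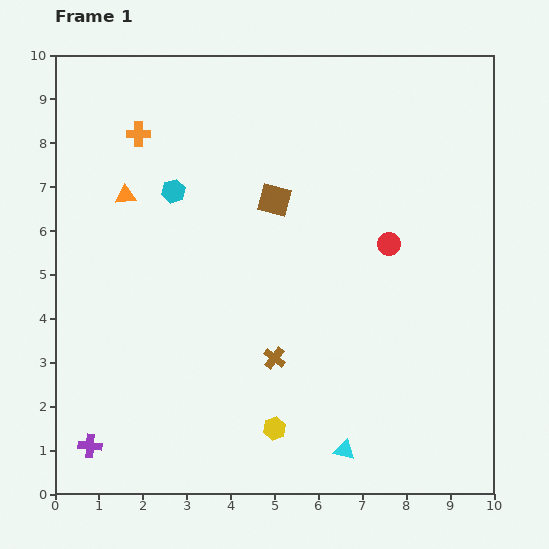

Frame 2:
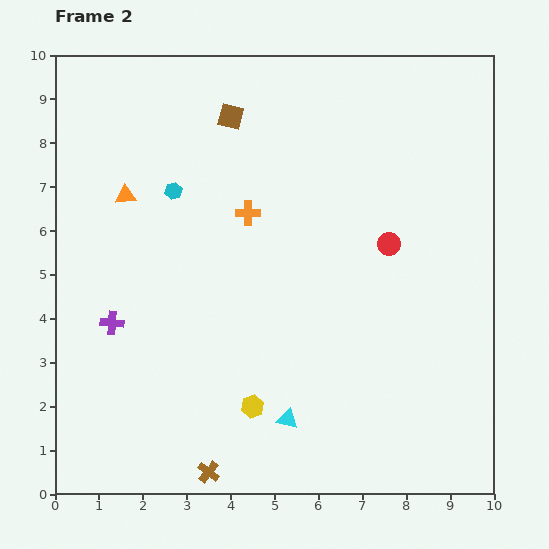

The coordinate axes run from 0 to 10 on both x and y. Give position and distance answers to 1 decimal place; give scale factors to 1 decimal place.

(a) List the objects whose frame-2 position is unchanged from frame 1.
the cyan hexagon, the orange triangle, the red circle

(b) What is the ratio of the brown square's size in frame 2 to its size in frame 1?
0.8×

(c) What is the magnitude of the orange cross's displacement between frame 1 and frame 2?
3.1

The orange cross moved from (1.9, 8.2) to (4.4, 6.4), a distance of √(2.5² + 1.8²) ≈ 3.1.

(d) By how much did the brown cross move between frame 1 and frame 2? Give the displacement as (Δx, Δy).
(-1.5, -2.6)

The brown cross was at (5.0, 3.1) in frame 1 and (3.5, 0.5) in frame 2.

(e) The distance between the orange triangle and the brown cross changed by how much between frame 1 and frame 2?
+1.6

Distance in frame 1: 5.0. Distance in frame 2: 6.6.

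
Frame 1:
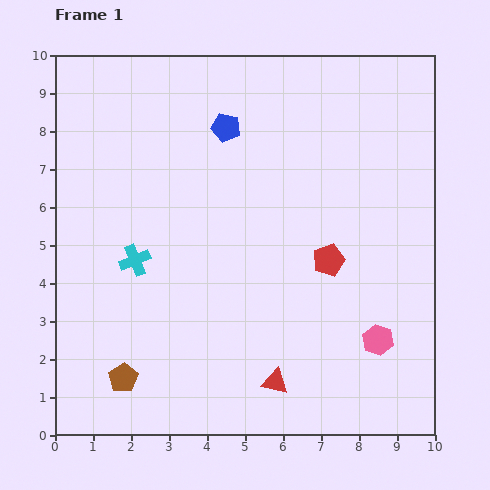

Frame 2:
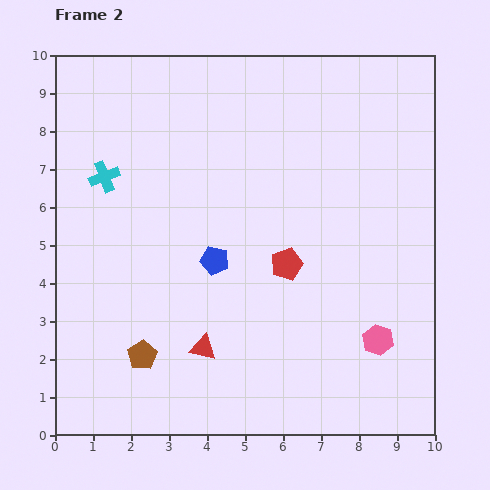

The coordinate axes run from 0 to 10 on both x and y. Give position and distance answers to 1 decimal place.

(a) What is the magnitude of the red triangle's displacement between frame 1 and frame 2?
2.1

The red triangle moved from (5.8, 1.4) to (3.9, 2.3), a distance of √(1.9² + 0.9²) ≈ 2.1.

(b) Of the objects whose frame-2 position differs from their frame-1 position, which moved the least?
the brown pentagon

(moved 0.8)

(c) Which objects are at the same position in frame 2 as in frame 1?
the pink hexagon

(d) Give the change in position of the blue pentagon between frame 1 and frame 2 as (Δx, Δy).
(-0.3, -3.5)

The blue pentagon was at (4.5, 8.1) in frame 1 and (4.2, 4.6) in frame 2.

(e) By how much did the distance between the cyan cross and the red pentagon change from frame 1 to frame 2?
+0.2

Distance in frame 1: 5.1. Distance in frame 2: 5.3.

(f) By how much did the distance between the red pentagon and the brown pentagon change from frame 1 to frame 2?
-1.7

Distance in frame 1: 6.2. Distance in frame 2: 4.5.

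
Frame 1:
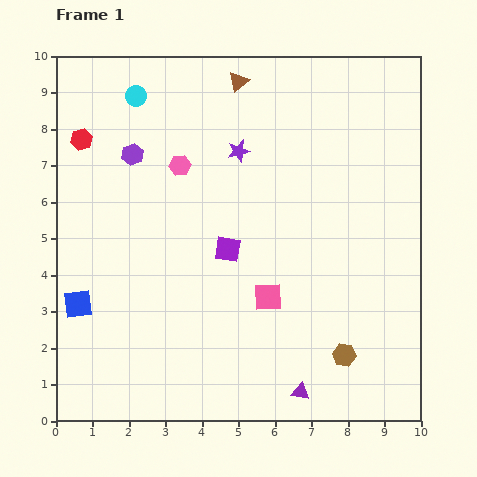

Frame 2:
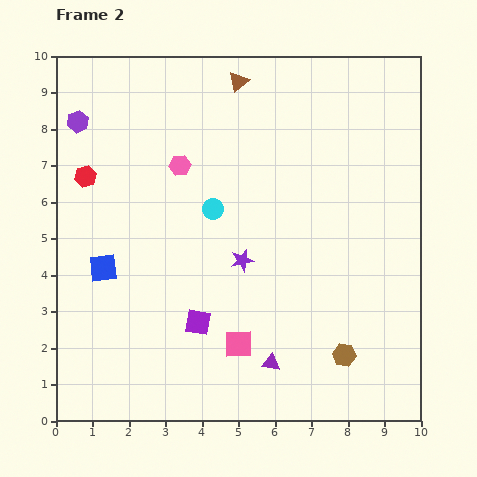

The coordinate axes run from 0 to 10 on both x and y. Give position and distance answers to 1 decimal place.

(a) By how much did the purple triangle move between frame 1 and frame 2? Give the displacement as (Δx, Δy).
(-0.8, 0.8)

The purple triangle was at (6.7, 0.8) in frame 1 and (5.9, 1.6) in frame 2.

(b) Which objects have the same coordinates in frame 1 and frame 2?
the brown hexagon, the pink hexagon, the brown triangle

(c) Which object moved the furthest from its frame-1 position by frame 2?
the cyan circle

(moved 3.7; next 3.0)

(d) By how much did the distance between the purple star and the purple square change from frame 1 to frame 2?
-0.6

Distance in frame 1: 2.7. Distance in frame 2: 2.1.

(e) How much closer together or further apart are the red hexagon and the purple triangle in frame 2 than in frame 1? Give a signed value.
-1.9

Distance in frame 1: 9.1. Distance in frame 2: 7.2.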